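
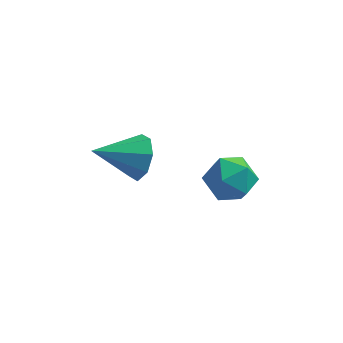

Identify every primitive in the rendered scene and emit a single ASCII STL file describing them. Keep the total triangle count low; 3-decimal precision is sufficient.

solid 
facet normal -0.063 0.994 -0.086
outer loop
vertex 0.817 -0.549 0.389
vertex -0.125 -0.549 1.078
vertex 0.939 -0.441 1.544
endloop
endfacet
facet normal 0.614 0.777 -0.138
outer loop
vertex 0.817 -0.549 0.389
vertex 0.939 -0.441 1.544
vertex 1.669 -1.124 0.942
endloop
endfacet
facet normal 0.658 0.319 -0.682
outer loop
vertex 0.817 -0.549 0.389
vertex 1.669 -1.124 0.942
vertex 1.056 -1.655 0.103
endloop
endfacet
facet normal 0.007 0.252 -0.968
outer loop
vertex 0.817 -0.549 0.389
vertex 1.056 -1.655 0.103
vertex -0.053 -1.3 0.187
endloop
endfacet
facet normal -0.439 0.669 -0.600
outer loop
vertex 0.817 -0.549 0.389
vertex -0.053 -1.3 0.187
vertex -0.125 -0.549 1.078
endloop
endfacet
facet normal 0.779 0.426 0.461
outer loop
vertex 1.669 -1.124 0.942
vertex 0.939 -0.441 1.544
vertex 1.253 -1.48 1.973
endloop
endfacet
facet normal -0.317 0.777 0.544
outer loop
vertex 0.939 -0.441 1.544
vertex -0.125 -0.549 1.078
vertex 0.144 -1.125 2.057
endloop
endfacet
facet normal -0.925 0.251 -0.286
outer loop
vertex -0.125 -0.549 1.078
vertex -0.053 -1.3 0.187
vertex -0.469 -1.656 1.218
endloop
endfacet
facet normal -0.203 -0.425 -0.882
outer loop
vertex -0.053 -1.3 0.187
vertex 1.056 -1.655 0.103
vertex 0.261 -2.339 0.616
endloop
endfacet
facet normal 0.850 -0.317 -0.420
outer loop
vertex 1.056 -1.655 0.103
vertex 1.669 -1.124 0.942
vertex 1.325 -2.231 1.082
endloop
endfacet
facet normal -0.007 -0.252 0.968
outer loop
vertex 0.383 -2.231 1.771
vertex 1.253 -1.48 1.973
vertex 0.144 -1.125 2.057
endloop
endfacet
facet normal -0.658 -0.319 0.682
outer loop
vertex 0.383 -2.231 1.771
vertex 0.144 -1.125 2.057
vertex -0.469 -1.656 1.218
endloop
endfacet
facet normal -0.614 -0.777 0.138
outer loop
vertex 0.383 -2.231 1.771
vertex -0.469 -1.656 1.218
vertex 0.261 -2.339 0.616
endloop
endfacet
facet normal 0.063 -0.994 0.086
outer loop
vertex 0.383 -2.231 1.771
vertex 0.261 -2.339 0.616
vertex 1.325 -2.231 1.082
endloop
endfacet
facet normal 0.439 -0.669 0.600
outer loop
vertex 0.383 -2.231 1.771
vertex 1.325 -2.231 1.082
vertex 1.253 -1.48 1.973
endloop
endfacet
facet normal 0.203 0.425 0.882
outer loop
vertex 0.144 -1.125 2.057
vertex 1.253 -1.48 1.973
vertex 0.939 -0.441 1.544
endloop
endfacet
facet normal -0.850 0.317 0.420
outer loop
vertex -0.469 -1.656 1.218
vertex 0.144 -1.125 2.057
vertex -0.125 -0.549 1.078
endloop
endfacet
facet normal -0.779 -0.426 -0.461
outer loop
vertex 0.261 -2.339 0.616
vertex -0.469 -1.656 1.218
vertex -0.053 -1.3 0.187
endloop
endfacet
facet normal 0.317 -0.777 -0.544
outer loop
vertex 1.325 -2.231 1.082
vertex 0.261 -2.339 0.616
vertex 1.056 -1.655 0.103
endloop
endfacet
facet normal 0.925 -0.251 0.286
outer loop
vertex 1.253 -1.48 1.973
vertex 1.325 -2.231 1.082
vertex 1.669 -1.124 0.942
endloop
endfacet
facet normal 0.830 0.354 -0.432
outer loop
vertex -2.46 -1.085 1.815
vertex -3.065 -0.607 1.044
vertex -2.684 -0.308 2.021
endloop
endfacet
facet normal 0.084 -0.233 0.969
outer loop
vertex -2.46 -1.085 1.815
vertex -2.684 -0.308 2.021
vertex -4.815 -1.353 1.956
endloop
endfacet
facet normal 0.830 0.354 -0.432
outer loop
vertex -2.684 -0.308 2.021
vertex -3.065 -0.607 1.044
vertex -3.131 0.294 1.655
endloop
endfacet
facet normal -0.216 0.385 0.897
outer loop
vertex -2.684 -0.308 2.021
vertex -3.131 0.294 1.655
vertex -4.815 -1.353 1.956
endloop
endfacet
facet normal 0.830 0.353 -0.432
outer loop
vertex -3.131 0.294 1.655
vertex -3.065 -0.607 1.044
vertex -3.539 0.368 0.931
endloop
endfacet
facet normal -0.600 0.688 0.408
outer loop
vertex -3.131 0.294 1.655
vertex -3.539 0.368 0.931
vertex -4.815 -1.353 1.956
endloop
endfacet
facet normal 0.830 0.353 -0.432
outer loop
vertex -3.539 0.368 0.931
vertex -3.065 -0.607 1.044
vertex -3.669 -0.129 0.274
endloop
endfacet
facet normal -0.841 0.498 -0.210
outer loop
vertex -3.539 0.368 0.931
vertex -3.669 -0.129 0.274
vertex -4.815 -1.353 1.956
endloop
endfacet
facet normal 0.830 0.353 -0.432
outer loop
vertex -3.669 -0.129 0.274
vertex -3.065 -0.607 1.044
vertex -3.446 -0.906 0.068
endloop
endfacet
facet normal -0.799 -0.071 -0.597
outer loop
vertex -3.669 -0.129 0.274
vertex -3.446 -0.906 0.068
vertex -4.815 -1.353 1.956
endloop
endfacet
facet normal 0.830 0.354 -0.432
outer loop
vertex -3.446 -0.906 0.068
vertex -3.065 -0.607 1.044
vertex -2.999 -1.507 0.434
endloop
endfacet
facet normal -0.498 -0.690 -0.525
outer loop
vertex -3.446 -0.906 0.068
vertex -2.999 -1.507 0.434
vertex -4.815 -1.353 1.956
endloop
endfacet
facet normal 0.829 0.354 -0.432
outer loop
vertex -2.999 -1.507 0.434
vertex -3.065 -0.607 1.044
vertex -2.59 -1.582 1.157
endloop
endfacet
facet normal -0.116 -0.993 -0.038
outer loop
vertex -2.999 -1.507 0.434
vertex -2.59 -1.582 1.157
vertex -4.815 -1.353 1.956
endloop
endfacet
facet normal 0.830 0.354 -0.431
outer loop
vertex -2.59 -1.582 1.157
vertex -3.065 -0.607 1.044
vertex -2.46 -1.085 1.815
endloop
endfacet
facet normal 0.126 -0.803 0.582
outer loop
vertex -2.59 -1.582 1.157
vertex -2.46 -1.085 1.815
vertex -4.815 -1.353 1.956
endloop
endfacet

endsolid


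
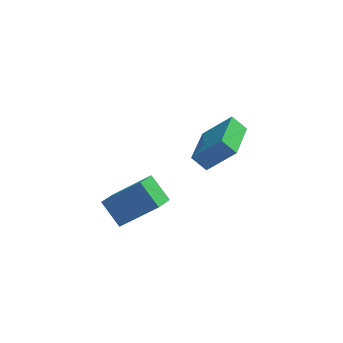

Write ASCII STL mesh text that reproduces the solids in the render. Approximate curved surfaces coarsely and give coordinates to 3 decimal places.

solid 
facet normal -0.705 0.192 0.683
outer loop
vertex 2.21 2.742 -0.275
vertex 2.569 4.84 -0.494
vertex 0.956 2.819 -1.591
endloop
endfacet
facet normal -0.168 -0.980 0.103
outer loop
vertex 1.611 2.64 -2.226
vertex 2.21 2.742 -0.275
vertex 0.956 2.819 -1.591
endloop
endfacet
facet normal -0.705 0.192 0.683
outer loop
vertex 0.956 2.819 -1.591
vertex 2.569 4.84 -0.494
vertex 1.314 4.917 -1.81
endloop
endfacet
facet normal -0.689 0.042 -0.723
outer loop
vertex 1.314 4.917 -1.81
vertex 1.611 2.64 -2.226
vertex 0.956 2.819 -1.591
endloop
endfacet
facet normal 0.689 -0.042 0.723
outer loop
vertex 2.21 2.742 -0.275
vertex 3.224 4.661 -1.129
vertex 2.569 4.84 -0.494
endloop
endfacet
facet normal -0.168 -0.980 0.103
outer loop
vertex 2.866 2.563 -0.91
vertex 2.21 2.742 -0.275
vertex 1.611 2.64 -2.226
endloop
endfacet
facet normal 0.689 -0.042 0.724
outer loop
vertex 2.866 2.563 -0.91
vertex 3.224 4.661 -1.129
vertex 2.21 2.742 -0.275
endloop
endfacet
facet normal 0.168 0.980 -0.103
outer loop
vertex 2.569 4.84 -0.494
vertex 3.224 4.661 -1.129
vertex 1.314 4.917 -1.81
endloop
endfacet
facet normal -0.689 0.042 -0.724
outer loop
vertex 1.97 4.738 -2.445
vertex 1.611 2.64 -2.226
vertex 1.314 4.917 -1.81
endloop
endfacet
facet normal 0.168 0.980 -0.103
outer loop
vertex 1.314 4.917 -1.81
vertex 3.224 4.661 -1.129
vertex 1.97 4.738 -2.445
endloop
endfacet
facet normal 0.705 -0.192 -0.683
outer loop
vertex 1.97 4.738 -2.445
vertex 2.866 2.563 -0.91
vertex 1.611 2.64 -2.226
endloop
endfacet
facet normal 0.705 -0.192 -0.683
outer loop
vertex 3.224 4.661 -1.129
vertex 2.866 2.563 -0.91
vertex 1.97 4.738 -2.445
endloop
endfacet
facet normal -0.570 0.500 0.652
outer loop
vertex -0.826 -1.304 0.499
vertex -0.464 -0.317 0.058
vertex -2.402 -1.333 -0.858
endloop
endfacet
facet normal -0.317 -0.866 0.387
outer loop
vertex -1.616 -2.023 -1.758
vertex -0.826 -1.304 0.499
vertex -2.402 -1.333 -0.858
endloop
endfacet
facet normal -0.570 0.499 0.652
outer loop
vertex -2.402 -1.333 -0.858
vertex -0.464 -0.317 0.058
vertex -2.041 -0.345 -1.299
endloop
endfacet
facet normal -0.758 -0.014 -0.652
outer loop
vertex -2.041 -0.345 -1.299
vertex -1.616 -2.023 -1.758
vertex -2.402 -1.333 -0.858
endloop
endfacet
facet normal 0.758 0.013 0.652
outer loop
vertex -0.826 -1.304 0.499
vertex 0.322 -1.007 -0.842
vertex -0.464 -0.317 0.058
endloop
endfacet
facet normal -0.318 -0.866 0.387
outer loop
vertex -0.039 -1.995 -0.401
vertex -0.826 -1.304 0.499
vertex -1.616 -2.023 -1.758
endloop
endfacet
facet normal 0.758 0.014 0.652
outer loop
vertex -0.039 -1.995 -0.401
vertex 0.322 -1.007 -0.842
vertex -0.826 -1.304 0.499
endloop
endfacet
facet normal 0.317 0.866 -0.387
outer loop
vertex -0.464 -0.317 0.058
vertex 0.322 -1.007 -0.842
vertex -2.041 -0.345 -1.299
endloop
endfacet
facet normal -0.758 -0.014 -0.652
outer loop
vertex -1.254 -1.036 -2.199
vertex -1.616 -2.023 -1.758
vertex -2.041 -0.345 -1.299
endloop
endfacet
facet normal 0.317 0.866 -0.387
outer loop
vertex -2.041 -0.345 -1.299
vertex 0.322 -1.007 -0.842
vertex -1.254 -1.036 -2.199
endloop
endfacet
facet normal 0.570 -0.500 -0.652
outer loop
vertex -1.254 -1.036 -2.199
vertex -0.039 -1.995 -0.401
vertex -1.616 -2.023 -1.758
endloop
endfacet
facet normal 0.571 -0.499 -0.652
outer loop
vertex 0.322 -1.007 -0.842
vertex -0.039 -1.995 -0.401
vertex -1.254 -1.036 -2.199
endloop
endfacet

endsolid


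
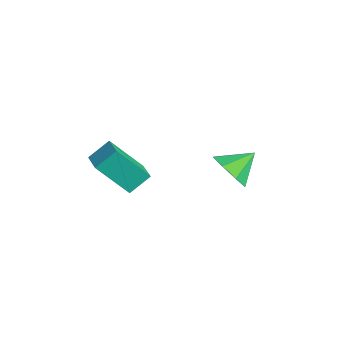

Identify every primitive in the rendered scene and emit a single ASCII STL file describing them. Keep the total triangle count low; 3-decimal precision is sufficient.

solid 
facet normal 0.047 -0.845 -0.533
outer loop
vertex 3.372 -0.438 -3.39
vertex 3.039 0.012 -4.133
vertex 3.888 -0.156 -3.792
endloop
endfacet
facet normal 0.540 0.182 0.821
outer loop
vertex 3.372 -0.438 -3.39
vertex 3.888 -0.156 -3.792
vertex 2.981 1.068 -3.467
endloop
endfacet
facet normal 0.046 -0.846 -0.531
outer loop
vertex 3.888 -0.156 -3.792
vertex 3.039 0.012 -4.133
vertex 3.906 0.223 -4.394
endloop
endfacet
facet normal 0.797 0.500 0.339
outer loop
vertex 3.888 -0.156 -3.792
vertex 3.906 0.223 -4.394
vertex 2.981 1.068 -3.467
endloop
endfacet
facet normal 0.046 -0.846 -0.532
outer loop
vertex 3.906 0.223 -4.394
vertex 3.039 0.012 -4.133
vertex 3.416 0.479 -4.843
endloop
endfacet
facet normal 0.571 0.805 -0.164
outer loop
vertex 3.906 0.223 -4.394
vertex 3.416 0.479 -4.843
vertex 2.981 1.068 -3.467
endloop
endfacet
facet normal 0.045 -0.846 -0.532
outer loop
vertex 3.416 0.479 -4.843
vertex 3.039 0.012 -4.133
vertex 2.705 0.461 -4.875
endloop
endfacet
facet normal -0.005 0.919 -0.395
outer loop
vertex 3.416 0.479 -4.843
vertex 2.705 0.461 -4.875
vertex 2.981 1.068 -3.467
endloop
endfacet
facet normal 0.046 -0.845 -0.532
outer loop
vertex 2.705 0.461 -4.875
vertex 3.039 0.012 -4.133
vertex 2.19 0.18 -4.473
endloop
endfacet
facet normal -0.593 0.775 -0.218
outer loop
vertex 2.705 0.461 -4.875
vertex 2.19 0.18 -4.473
vertex 2.981 1.068 -3.467
endloop
endfacet
facet normal 0.046 -0.845 -0.532
outer loop
vertex 2.19 0.18 -4.473
vertex 3.039 0.012 -4.133
vertex 2.172 -0.2 -3.871
endloop
endfacet
facet normal -0.849 0.458 0.264
outer loop
vertex 2.19 0.18 -4.473
vertex 2.172 -0.2 -3.871
vertex 2.981 1.068 -3.467
endloop
endfacet
facet normal 0.046 -0.845 -0.533
outer loop
vertex 2.172 -0.2 -3.871
vertex 3.039 0.012 -4.133
vertex 2.662 -0.456 -3.423
endloop
endfacet
facet normal -0.622 0.152 0.768
outer loop
vertex 2.172 -0.2 -3.871
vertex 2.662 -0.456 -3.423
vertex 2.981 1.068 -3.467
endloop
endfacet
facet normal 0.046 -0.845 -0.533
outer loop
vertex 2.662 -0.456 -3.423
vertex 3.039 0.012 -4.133
vertex 3.372 -0.438 -3.39
endloop
endfacet
facet normal -0.047 0.039 0.998
outer loop
vertex 2.662 -0.456 -3.423
vertex 3.372 -0.438 -3.39
vertex 2.981 1.068 -3.467
endloop
endfacet
facet normal -0.970 0.133 -0.206
outer loop
vertex 1.421 -3.953 -2.204
vertex 1.88 -2.854 -3.659
vertex 1.439 -4.777 -2.821
endloop
endfacet
facet normal -0.245 -0.585 0.774
outer loop
vertex 2.38 -4.906 -2.621
vertex 1.421 -3.953 -2.204
vertex 1.439 -4.777 -2.821
endloop
endfacet
facet normal -0.970 0.133 -0.206
outer loop
vertex 1.439 -4.777 -2.821
vertex 1.88 -2.854 -3.659
vertex 1.898 -3.678 -4.276
endloop
endfacet
facet normal 0.018 -0.800 -0.599
outer loop
vertex 1.898 -3.678 -4.276
vertex 2.38 -4.906 -2.621
vertex 1.439 -4.777 -2.821
endloop
endfacet
facet normal -0.018 0.800 0.599
outer loop
vertex 1.421 -3.953 -2.204
vertex 2.821 -2.983 -3.459
vertex 1.88 -2.854 -3.659
endloop
endfacet
facet normal -0.245 -0.585 0.774
outer loop
vertex 2.362 -4.082 -2.004
vertex 1.421 -3.953 -2.204
vertex 2.38 -4.906 -2.621
endloop
endfacet
facet normal -0.018 0.800 0.599
outer loop
vertex 2.362 -4.082 -2.004
vertex 2.821 -2.983 -3.459
vertex 1.421 -3.953 -2.204
endloop
endfacet
facet normal 0.245 0.585 -0.774
outer loop
vertex 1.88 -2.854 -3.659
vertex 2.821 -2.983 -3.459
vertex 1.898 -3.678 -4.276
endloop
endfacet
facet normal 0.018 -0.800 -0.599
outer loop
vertex 2.839 -3.807 -4.076
vertex 2.38 -4.906 -2.621
vertex 1.898 -3.678 -4.276
endloop
endfacet
facet normal 0.245 0.585 -0.774
outer loop
vertex 1.898 -3.678 -4.276
vertex 2.821 -2.983 -3.459
vertex 2.839 -3.807 -4.076
endloop
endfacet
facet normal 0.970 -0.133 0.206
outer loop
vertex 2.839 -3.807 -4.076
vertex 2.362 -4.082 -2.004
vertex 2.38 -4.906 -2.621
endloop
endfacet
facet normal 0.970 -0.133 0.206
outer loop
vertex 2.821 -2.983 -3.459
vertex 2.362 -4.082 -2.004
vertex 2.839 -3.807 -4.076
endloop
endfacet

endsolid


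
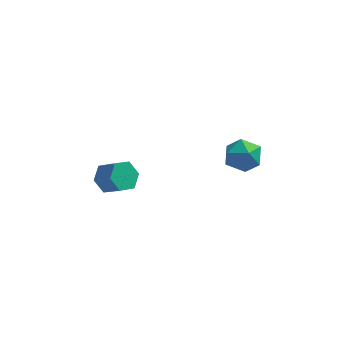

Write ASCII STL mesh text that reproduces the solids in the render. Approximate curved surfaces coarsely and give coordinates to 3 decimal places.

solid 
facet normal -0.654 0.427 -0.624
outer loop
vertex -3.64 -2.869 -1.129
vertex -4.188 -2.592 -0.365
vertex -3.482 -2.001 -0.701
endloop
endfacet
facet normal 0.739 0.185 -0.648
outer loop
vertex -3.64 -2.869 -1.129
vertex -3.482 -2.001 -0.701
vertex -2.665 -3.505 -0.199
endloop
endfacet
facet normal 0.738 0.185 -0.648
outer loop
vertex -2.665 -3.505 -0.199
vertex -3.482 -2.001 -0.701
vertex -2.506 -2.638 0.229
endloop
endfacet
facet normal 0.654 -0.428 0.624
outer loop
vertex -2.665 -3.505 -0.199
vertex -2.506 -2.638 0.229
vertex -3.212 -3.228 0.565
endloop
endfacet
facet normal -0.655 0.427 -0.624
outer loop
vertex -3.482 -2.001 -0.701
vertex -4.188 -2.592 -0.365
vertex -4.029 -1.724 0.063
endloop
endfacet
facet normal 0.510 0.859 0.053
outer loop
vertex -3.482 -2.001 -0.701
vertex -4.029 -1.724 0.063
vertex -2.506 -2.638 0.229
endloop
endfacet
facet normal 0.509 0.859 0.054
outer loop
vertex -2.506 -2.638 0.229
vertex -4.029 -1.724 0.063
vertex -3.054 -2.361 0.993
endloop
endfacet
facet normal 0.654 -0.427 0.624
outer loop
vertex -2.506 -2.638 0.229
vertex -3.054 -2.361 0.993
vertex -3.212 -3.228 0.565
endloop
endfacet
facet normal -0.655 0.427 -0.624
outer loop
vertex -4.029 -1.724 0.063
vertex -4.188 -2.592 -0.365
vertex -4.735 -2.315 0.399
endloop
endfacet
facet normal -0.230 0.674 0.702
outer loop
vertex -4.029 -1.724 0.063
vertex -4.735 -2.315 0.399
vertex -3.054 -2.361 0.993
endloop
endfacet
facet normal -0.230 0.674 0.702
outer loop
vertex -3.054 -2.361 0.993
vertex -4.735 -2.315 0.399
vertex -3.76 -2.951 1.329
endloop
endfacet
facet normal 0.654 -0.427 0.624
outer loop
vertex -3.054 -2.361 0.993
vertex -3.76 -2.951 1.329
vertex -3.212 -3.228 0.565
endloop
endfacet
facet normal -0.654 0.428 -0.624
outer loop
vertex -4.735 -2.315 0.399
vertex -4.188 -2.592 -0.365
vertex -4.894 -3.182 -0.029
endloop
endfacet
facet normal -0.739 -0.185 0.648
outer loop
vertex -4.735 -2.315 0.399
vertex -4.894 -3.182 -0.029
vertex -3.76 -2.951 1.329
endloop
endfacet
facet normal -0.739 -0.185 0.648
outer loop
vertex -3.76 -2.951 1.329
vertex -4.894 -3.182 -0.029
vertex -3.918 -3.819 0.901
endloop
endfacet
facet normal 0.654 -0.427 0.624
outer loop
vertex -3.76 -2.951 1.329
vertex -3.918 -3.819 0.901
vertex -3.212 -3.228 0.565
endloop
endfacet
facet normal -0.654 0.427 -0.624
outer loop
vertex -4.894 -3.182 -0.029
vertex -4.188 -2.592 -0.365
vertex -4.346 -3.459 -0.793
endloop
endfacet
facet normal -0.509 -0.859 -0.054
outer loop
vertex -4.894 -3.182 -0.029
vertex -4.346 -3.459 -0.793
vertex -3.918 -3.819 0.901
endloop
endfacet
facet normal -0.510 -0.859 -0.054
outer loop
vertex -3.918 -3.819 0.901
vertex -4.346 -3.459 -0.793
vertex -3.371 -4.096 0.137
endloop
endfacet
facet normal 0.655 -0.427 0.624
outer loop
vertex -3.918 -3.819 0.901
vertex -3.371 -4.096 0.137
vertex -3.212 -3.228 0.565
endloop
endfacet
facet normal -0.654 0.427 -0.624
outer loop
vertex -4.346 -3.459 -0.793
vertex -4.188 -2.592 -0.365
vertex -3.64 -2.869 -1.129
endloop
endfacet
facet normal 0.229 -0.674 -0.702
outer loop
vertex -4.346 -3.459 -0.793
vertex -3.64 -2.869 -1.129
vertex -3.371 -4.096 0.137
endloop
endfacet
facet normal 0.230 -0.674 -0.702
outer loop
vertex -3.371 -4.096 0.137
vertex -3.64 -2.869 -1.129
vertex -2.665 -3.505 -0.199
endloop
endfacet
facet normal 0.655 -0.427 0.624
outer loop
vertex -3.371 -4.096 0.137
vertex -2.665 -3.505 -0.199
vertex -3.212 -3.228 0.565
endloop
endfacet
facet normal -0.347 0.809 0.475
outer loop
vertex 2.233 -3.247 3.771
vertex 2.978 -3.427 4.623
vertex 3.277 -2.774 3.729
endloop
endfacet
facet normal -0.409 0.882 -0.233
outer loop
vertex 2.233 -3.247 3.771
vertex 3.277 -2.774 3.729
vertex 2.818 -3.236 2.785
endloop
endfacet
facet normal -0.809 0.344 -0.476
outer loop
vertex 2.233 -3.247 3.771
vertex 2.818 -3.236 2.785
vertex 2.236 -4.173 3.096
endloop
endfacet
facet normal -0.995 -0.062 0.080
outer loop
vertex 2.233 -3.247 3.771
vertex 2.236 -4.173 3.096
vertex 2.335 -4.291 4.232
endloop
endfacet
facet normal -0.709 0.226 0.668
outer loop
vertex 2.233 -3.247 3.771
vertex 2.335 -4.291 4.232
vertex 2.978 -3.427 4.623
endloop
endfacet
facet normal 0.242 0.820 -0.519
outer loop
vertex 2.818 -3.236 2.785
vertex 3.277 -2.774 3.729
vertex 3.925 -3.409 3.028
endloop
endfacet
facet normal 0.342 0.701 0.626
outer loop
vertex 3.277 -2.774 3.729
vertex 2.978 -3.427 4.623
vertex 4.024 -3.527 4.164
endloop
endfacet
facet normal -0.244 -0.243 0.939
outer loop
vertex 2.978 -3.427 4.623
vertex 2.335 -4.291 4.232
vertex 3.442 -4.464 4.475
endloop
endfacet
facet normal -0.706 -0.708 -0.012
outer loop
vertex 2.335 -4.291 4.232
vertex 2.236 -4.173 3.096
vertex 2.983 -4.926 3.531
endloop
endfacet
facet normal -0.405 -0.051 -0.913
outer loop
vertex 2.236 -4.173 3.096
vertex 2.818 -3.236 2.785
vertex 3.282 -4.273 2.637
endloop
endfacet
facet normal 0.995 0.062 -0.080
outer loop
vertex 4.027 -4.453 3.489
vertex 3.925 -3.409 3.028
vertex 4.024 -3.527 4.164
endloop
endfacet
facet normal 0.809 -0.344 0.476
outer loop
vertex 4.027 -4.453 3.489
vertex 4.024 -3.527 4.164
vertex 3.442 -4.464 4.475
endloop
endfacet
facet normal 0.409 -0.882 0.233
outer loop
vertex 4.027 -4.453 3.489
vertex 3.442 -4.464 4.475
vertex 2.983 -4.926 3.531
endloop
endfacet
facet normal 0.347 -0.809 -0.475
outer loop
vertex 4.027 -4.453 3.489
vertex 2.983 -4.926 3.531
vertex 3.282 -4.273 2.637
endloop
endfacet
facet normal 0.709 -0.226 -0.668
outer loop
vertex 4.027 -4.453 3.489
vertex 3.282 -4.273 2.637
vertex 3.925 -3.409 3.028
endloop
endfacet
facet normal 0.706 0.708 0.012
outer loop
vertex 4.024 -3.527 4.164
vertex 3.925 -3.409 3.028
vertex 3.277 -2.774 3.729
endloop
endfacet
facet normal 0.405 0.051 0.913
outer loop
vertex 3.442 -4.464 4.475
vertex 4.024 -3.527 4.164
vertex 2.978 -3.427 4.623
endloop
endfacet
facet normal -0.242 -0.820 0.519
outer loop
vertex 2.983 -4.926 3.531
vertex 3.442 -4.464 4.475
vertex 2.335 -4.291 4.232
endloop
endfacet
facet normal -0.342 -0.701 -0.626
outer loop
vertex 3.282 -4.273 2.637
vertex 2.983 -4.926 3.531
vertex 2.236 -4.173 3.096
endloop
endfacet
facet normal 0.244 0.243 -0.939
outer loop
vertex 3.925 -3.409 3.028
vertex 3.282 -4.273 2.637
vertex 2.818 -3.236 2.785
endloop
endfacet

endsolid


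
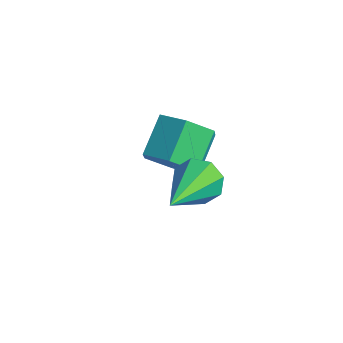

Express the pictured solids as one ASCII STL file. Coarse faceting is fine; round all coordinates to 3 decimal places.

solid 
facet normal 0.328 -0.769 -0.549
outer loop
vertex -2.873 2.874 -0.685
vertex -3.315 2.372 -0.246
vertex -3.625 2.709 -0.903
endloop
endfacet
facet normal 0.097 0.605 -0.791
outer loop
vertex -2.873 2.874 -0.685
vertex -3.625 2.709 -0.903
vertex -3.263 3.789 -0.033
endloop
endfacet
facet normal 0.095 0.605 -0.791
outer loop
vertex -3.263 3.789 -0.033
vertex -3.625 2.709 -0.903
vertex -4.015 3.624 -0.25
endloop
endfacet
facet normal -0.327 0.769 0.549
outer loop
vertex -3.263 3.789 -0.033
vertex -4.015 3.624 -0.25
vertex -3.705 3.288 0.406
endloop
endfacet
facet normal 0.328 -0.769 -0.549
outer loop
vertex -3.625 2.709 -0.903
vertex -3.315 2.372 -0.246
vertex -4.067 2.207 -0.464
endloop
endfacet
facet normal -0.766 0.123 -0.631
outer loop
vertex -3.625 2.709 -0.903
vertex -4.067 2.207 -0.464
vertex -4.015 3.624 -0.25
endloop
endfacet
facet normal -0.766 0.123 -0.631
outer loop
vertex -4.015 3.624 -0.25
vertex -4.067 2.207 -0.464
vertex -4.457 3.122 0.189
endloop
endfacet
facet normal -0.328 0.769 0.549
outer loop
vertex -4.015 3.624 -0.25
vertex -4.457 3.122 0.189
vertex -3.705 3.288 0.406
endloop
endfacet
facet normal 0.328 -0.769 -0.548
outer loop
vertex -4.067 2.207 -0.464
vertex -3.315 2.372 -0.246
vertex -3.757 1.871 0.193
endloop
endfacet
facet normal -0.862 -0.482 0.160
outer loop
vertex -4.067 2.207 -0.464
vertex -3.757 1.871 0.193
vertex -4.457 3.122 0.189
endloop
endfacet
facet normal -0.862 -0.482 0.160
outer loop
vertex -4.457 3.122 0.189
vertex -3.757 1.871 0.193
vertex -4.147 2.786 0.845
endloop
endfacet
facet normal -0.328 0.769 0.549
outer loop
vertex -4.457 3.122 0.189
vertex -4.147 2.786 0.845
vertex -3.705 3.288 0.406
endloop
endfacet
facet normal 0.327 -0.769 -0.549
outer loop
vertex -3.757 1.871 0.193
vertex -3.315 2.372 -0.246
vertex -3.005 2.036 0.41
endloop
endfacet
facet normal -0.096 -0.604 0.791
outer loop
vertex -3.757 1.871 0.193
vertex -3.005 2.036 0.41
vertex -4.147 2.786 0.845
endloop
endfacet
facet normal -0.096 -0.605 0.790
outer loop
vertex -4.147 2.786 0.845
vertex -3.005 2.036 0.41
vertex -3.395 2.951 1.063
endloop
endfacet
facet normal -0.328 0.769 0.549
outer loop
vertex -4.147 2.786 0.845
vertex -3.395 2.951 1.063
vertex -3.705 3.288 0.406
endloop
endfacet
facet normal 0.328 -0.769 -0.549
outer loop
vertex -3.005 2.036 0.41
vertex -3.315 2.372 -0.246
vertex -2.563 2.538 -0.029
endloop
endfacet
facet normal 0.766 -0.123 0.631
outer loop
vertex -3.005 2.036 0.41
vertex -2.563 2.538 -0.029
vertex -3.395 2.951 1.063
endloop
endfacet
facet normal 0.766 -0.123 0.631
outer loop
vertex -3.395 2.951 1.063
vertex -2.563 2.538 -0.029
vertex -2.953 3.453 0.624
endloop
endfacet
facet normal -0.328 0.769 0.549
outer loop
vertex -3.395 2.951 1.063
vertex -2.953 3.453 0.624
vertex -3.705 3.288 0.406
endloop
endfacet
facet normal 0.328 -0.769 -0.549
outer loop
vertex -2.563 2.538 -0.029
vertex -3.315 2.372 -0.246
vertex -2.873 2.874 -0.685
endloop
endfacet
facet normal 0.862 0.482 -0.160
outer loop
vertex -2.563 2.538 -0.029
vertex -2.873 2.874 -0.685
vertex -2.953 3.453 0.624
endloop
endfacet
facet normal 0.862 0.482 -0.160
outer loop
vertex -2.953 3.453 0.624
vertex -2.873 2.874 -0.685
vertex -3.263 3.789 -0.033
endloop
endfacet
facet normal -0.328 0.769 0.548
outer loop
vertex -2.953 3.453 0.624
vertex -3.263 3.789 -0.033
vertex -3.705 3.288 0.406
endloop
endfacet
facet normal -0.400 0.767 -0.502
outer loop
vertex -0.97 1.745 0.978
vertex -1.545 1.566 1.163
vertex -1.102 1.949 1.395
endloop
endfacet
facet normal 0.948 0.268 0.169
outer loop
vertex -0.97 1.745 0.978
vertex -1.102 1.949 1.395
vertex -0.675 -0.106 2.257
endloop
endfacet
facet normal -0.399 0.767 -0.503
outer loop
vertex -1.102 1.949 1.395
vertex -1.545 1.566 1.163
vertex -1.493 1.929 1.675
endloop
endfacet
facet normal 0.514 0.420 0.748
outer loop
vertex -1.102 1.949 1.395
vertex -1.493 1.929 1.675
vertex -0.675 -0.106 2.257
endloop
endfacet
facet normal -0.400 0.766 -0.503
outer loop
vertex -1.493 1.929 1.675
vertex -1.545 1.566 1.163
vertex -1.915 1.696 1.656
endloop
endfacet
facet normal -0.160 0.211 0.964
outer loop
vertex -1.493 1.929 1.675
vertex -1.915 1.696 1.656
vertex -0.675 -0.106 2.257
endloop
endfacet
facet normal -0.398 0.768 -0.501
outer loop
vertex -1.915 1.696 1.656
vertex -1.545 1.566 1.163
vertex -2.12 1.388 1.347
endloop
endfacet
facet normal -0.682 -0.239 0.691
outer loop
vertex -1.915 1.696 1.656
vertex -2.12 1.388 1.347
vertex -0.675 -0.106 2.257
endloop
endfacet
facet normal -0.398 0.767 -0.503
outer loop
vertex -2.12 1.388 1.347
vertex -1.545 1.566 1.163
vertex -1.988 1.184 0.931
endloop
endfacet
facet normal -0.743 -0.664 0.090
outer loop
vertex -2.12 1.388 1.347
vertex -1.988 1.184 0.931
vertex -0.675 -0.106 2.257
endloop
endfacet
facet normal -0.399 0.768 -0.501
outer loop
vertex -1.988 1.184 0.931
vertex -1.545 1.566 1.163
vertex -1.597 1.204 0.65
endloop
endfacet
facet normal -0.309 -0.816 -0.488
outer loop
vertex -1.988 1.184 0.931
vertex -1.597 1.204 0.65
vertex -0.675 -0.106 2.257
endloop
endfacet
facet normal -0.398 0.768 -0.502
outer loop
vertex -1.597 1.204 0.65
vertex -1.545 1.566 1.163
vertex -1.175 1.436 0.67
endloop
endfacet
facet normal 0.367 -0.607 -0.705
outer loop
vertex -1.597 1.204 0.65
vertex -1.175 1.436 0.67
vertex -0.675 -0.106 2.257
endloop
endfacet
facet normal -0.400 0.766 -0.502
outer loop
vertex -1.175 1.436 0.67
vertex -1.545 1.566 1.163
vertex -0.97 1.745 0.978
endloop
endfacet
facet normal 0.888 -0.158 -0.433
outer loop
vertex -1.175 1.436 0.67
vertex -0.97 1.745 0.978
vertex -0.675 -0.106 2.257
endloop
endfacet

endsolid


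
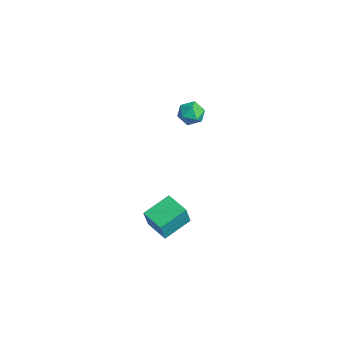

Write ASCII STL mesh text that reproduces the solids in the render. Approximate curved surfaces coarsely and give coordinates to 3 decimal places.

solid 
facet normal -0.807 -0.586 0.073
outer loop
vertex -4.466 3.131 -1.096
vertex -3.982 2.438 -1.315
vertex -4.069 2.662 -0.476
endloop
endfacet
facet normal -0.853 -0.033 0.521
outer loop
vertex -4.466 3.131 -1.096
vertex -4.069 2.662 -0.476
vertex -4.073 3.533 -0.428
endloop
endfacet
facet normal -0.812 0.567 0.136
outer loop
vertex -4.466 3.131 -1.096
vertex -4.073 3.533 -0.428
vertex -3.989 3.848 -1.238
endloop
endfacet
facet normal -0.741 0.384 -0.550
outer loop
vertex -4.466 3.131 -1.096
vertex -3.989 3.848 -1.238
vertex -3.933 3.171 -1.786
endloop
endfacet
facet normal -0.738 -0.329 -0.589
outer loop
vertex -4.466 3.131 -1.096
vertex -3.933 3.171 -1.786
vertex -3.982 2.438 -1.315
endloop
endfacet
facet normal -0.288 -0.054 0.956
outer loop
vertex -4.073 3.533 -0.428
vertex -4.069 2.662 -0.476
vertex -3.347 3.089 -0.234
endloop
endfacet
facet normal -0.214 -0.949 0.231
outer loop
vertex -4.069 2.662 -0.476
vertex -3.982 2.438 -1.315
vertex -3.291 2.412 -0.782
endloop
endfacet
facet normal -0.101 -0.533 -0.840
outer loop
vertex -3.982 2.438 -1.315
vertex -3.933 3.171 -1.786
vertex -3.207 2.727 -1.592
endloop
endfacet
facet normal -0.106 0.620 -0.777
outer loop
vertex -3.933 3.171 -1.786
vertex -3.989 3.848 -1.238
vertex -3.211 3.598 -1.544
endloop
endfacet
facet normal -0.223 0.916 0.333
outer loop
vertex -3.989 3.848 -1.238
vertex -4.073 3.533 -0.428
vertex -3.298 3.822 -0.705
endloop
endfacet
facet normal 0.741 -0.384 0.550
outer loop
vertex -2.814 3.129 -0.924
vertex -3.347 3.089 -0.234
vertex -3.291 2.412 -0.782
endloop
endfacet
facet normal 0.812 -0.567 -0.136
outer loop
vertex -2.814 3.129 -0.924
vertex -3.291 2.412 -0.782
vertex -3.207 2.727 -1.592
endloop
endfacet
facet normal 0.853 0.033 -0.521
outer loop
vertex -2.814 3.129 -0.924
vertex -3.207 2.727 -1.592
vertex -3.211 3.598 -1.544
endloop
endfacet
facet normal 0.807 0.586 -0.073
outer loop
vertex -2.814 3.129 -0.924
vertex -3.211 3.598 -1.544
vertex -3.298 3.822 -0.705
endloop
endfacet
facet normal 0.738 0.329 0.589
outer loop
vertex -2.814 3.129 -0.924
vertex -3.298 3.822 -0.705
vertex -3.347 3.089 -0.234
endloop
endfacet
facet normal 0.106 -0.620 0.777
outer loop
vertex -3.291 2.412 -0.782
vertex -3.347 3.089 -0.234
vertex -4.069 2.662 -0.476
endloop
endfacet
facet normal 0.223 -0.916 -0.333
outer loop
vertex -3.207 2.727 -1.592
vertex -3.291 2.412 -0.782
vertex -3.982 2.438 -1.315
endloop
endfacet
facet normal 0.288 0.054 -0.956
outer loop
vertex -3.211 3.598 -1.544
vertex -3.207 2.727 -1.592
vertex -3.933 3.171 -1.786
endloop
endfacet
facet normal 0.214 0.949 -0.231
outer loop
vertex -3.298 3.822 -0.705
vertex -3.211 3.598 -1.544
vertex -3.989 3.848 -1.238
endloop
endfacet
facet normal 0.101 0.533 0.840
outer loop
vertex -3.347 3.089 -0.234
vertex -3.298 3.822 -0.705
vertex -4.073 3.533 -0.428
endloop
endfacet
facet normal -0.949 -0.287 0.133
outer loop
vertex 3.298 -2.585 -1.809
vertex 2.884 -0.963 -1.266
vertex 2.99 -2.205 -3.184
endloop
endfacet
facet normal 0.236 -0.922 -0.308
outer loop
vertex 4.336 -1.797 -3.374
vertex 3.298 -2.585 -1.809
vertex 2.99 -2.205 -3.184
endloop
endfacet
facet normal -0.948 -0.287 0.134
outer loop
vertex 2.99 -2.205 -3.184
vertex 2.884 -0.963 -1.266
vertex 2.575 -0.583 -2.642
endloop
endfacet
facet normal -0.212 0.261 -0.942
outer loop
vertex 2.575 -0.583 -2.642
vertex 4.336 -1.797 -3.374
vertex 2.99 -2.205 -3.184
endloop
endfacet
facet normal 0.212 -0.261 0.942
outer loop
vertex 3.298 -2.585 -1.809
vertex 4.23 -0.555 -1.456
vertex 2.884 -0.963 -1.266
endloop
endfacet
facet normal 0.236 -0.922 -0.308
outer loop
vertex 4.645 -2.177 -1.998
vertex 3.298 -2.585 -1.809
vertex 4.336 -1.797 -3.374
endloop
endfacet
facet normal 0.211 -0.261 0.942
outer loop
vertex 4.645 -2.177 -1.998
vertex 4.23 -0.555 -1.456
vertex 3.298 -2.585 -1.809
endloop
endfacet
facet normal -0.236 0.922 0.308
outer loop
vertex 2.884 -0.963 -1.266
vertex 4.23 -0.555 -1.456
vertex 2.575 -0.583 -2.642
endloop
endfacet
facet normal -0.211 0.261 -0.942
outer loop
vertex 3.922 -0.175 -2.831
vertex 4.336 -1.797 -3.374
vertex 2.575 -0.583 -2.642
endloop
endfacet
facet normal -0.236 0.922 0.308
outer loop
vertex 2.575 -0.583 -2.642
vertex 4.23 -0.555 -1.456
vertex 3.922 -0.175 -2.831
endloop
endfacet
facet normal 0.949 0.287 -0.134
outer loop
vertex 3.922 -0.175 -2.831
vertex 4.645 -2.177 -1.998
vertex 4.336 -1.797 -3.374
endloop
endfacet
facet normal 0.949 0.287 -0.133
outer loop
vertex 4.23 -0.555 -1.456
vertex 4.645 -2.177 -1.998
vertex 3.922 -0.175 -2.831
endloop
endfacet

endsolid


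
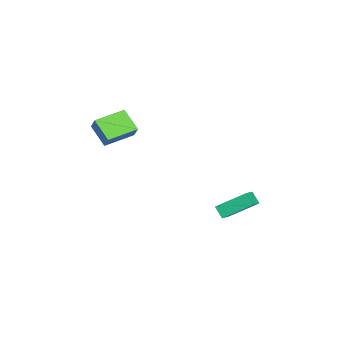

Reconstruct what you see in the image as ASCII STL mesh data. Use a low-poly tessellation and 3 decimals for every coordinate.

solid 
facet normal -0.722 -0.463 0.513
outer loop
vertex -0.386 -4.631 4.289
vertex -1.429 -2.86 4.42
vertex -0.885 -4.858 3.382
endloop
endfacet
facet normal 0.506 -0.860 -0.063
outer loop
vertex 0.329 -4.08 2.52
vertex -0.386 -4.631 4.289
vertex -0.885 -4.858 3.382
endloop
endfacet
facet normal -0.722 -0.463 0.513
outer loop
vertex -0.885 -4.858 3.382
vertex -1.429 -2.86 4.42
vertex -1.928 -3.087 3.513
endloop
endfacet
facet normal -0.471 -0.214 -0.856
outer loop
vertex -1.928 -3.087 3.513
vertex 0.329 -4.08 2.52
vertex -0.885 -4.858 3.382
endloop
endfacet
facet normal 0.471 0.214 0.856
outer loop
vertex -0.386 -4.631 4.289
vertex -0.215 -2.082 3.558
vertex -1.429 -2.86 4.42
endloop
endfacet
facet normal 0.506 -0.860 -0.063
outer loop
vertex 0.828 -3.853 3.427
vertex -0.386 -4.631 4.289
vertex 0.329 -4.08 2.52
endloop
endfacet
facet normal 0.471 0.214 0.856
outer loop
vertex 0.828 -3.853 3.427
vertex -0.215 -2.082 3.558
vertex -0.386 -4.631 4.289
endloop
endfacet
facet normal -0.506 0.860 0.063
outer loop
vertex -1.429 -2.86 4.42
vertex -0.215 -2.082 3.558
vertex -1.928 -3.087 3.513
endloop
endfacet
facet normal -0.471 -0.214 -0.856
outer loop
vertex -0.714 -2.309 2.651
vertex 0.329 -4.08 2.52
vertex -1.928 -3.087 3.513
endloop
endfacet
facet normal -0.506 0.860 0.063
outer loop
vertex -1.928 -3.087 3.513
vertex -0.215 -2.082 3.558
vertex -0.714 -2.309 2.651
endloop
endfacet
facet normal 0.722 0.463 -0.513
outer loop
vertex -0.714 -2.309 2.651
vertex 0.828 -3.853 3.427
vertex 0.329 -4.08 2.52
endloop
endfacet
facet normal 0.722 0.463 -0.513
outer loop
vertex -0.215 -2.082 3.558
vertex 0.828 -3.853 3.427
vertex -0.714 -2.309 2.651
endloop
endfacet
facet normal -0.631 -0.427 0.648
outer loop
vertex 1.036 2.493 -2.771
vertex 0.919 4.361 -1.653
vertex -0.211 2.958 -3.678
endloop
endfacet
facet normal 0.053 -0.857 -0.513
outer loop
vertex 0.381 3.359 -4.287
vertex 1.036 2.493 -2.771
vertex -0.211 2.958 -3.678
endloop
endfacet
facet normal -0.630 -0.428 0.648
outer loop
vertex -0.211 2.958 -3.678
vertex 0.919 4.361 -1.653
vertex -0.328 4.825 -2.559
endloop
endfacet
facet normal -0.775 0.289 -0.563
outer loop
vertex -0.328 4.825 -2.559
vertex 0.381 3.359 -4.287
vertex -0.211 2.958 -3.678
endloop
endfacet
facet normal 0.775 -0.288 0.563
outer loop
vertex 1.036 2.493 -2.771
vertex 1.511 4.762 -2.262
vertex 0.919 4.361 -1.653
endloop
endfacet
facet normal 0.054 -0.857 -0.513
outer loop
vertex 1.628 2.895 -3.381
vertex 1.036 2.493 -2.771
vertex 0.381 3.359 -4.287
endloop
endfacet
facet normal 0.775 -0.288 0.562
outer loop
vertex 1.628 2.895 -3.381
vertex 1.511 4.762 -2.262
vertex 1.036 2.493 -2.771
endloop
endfacet
facet normal -0.053 0.857 0.512
outer loop
vertex 0.919 4.361 -1.653
vertex 1.511 4.762 -2.262
vertex -0.328 4.825 -2.559
endloop
endfacet
facet normal -0.775 0.288 -0.562
outer loop
vertex 0.264 5.227 -3.169
vertex 0.381 3.359 -4.287
vertex -0.328 4.825 -2.559
endloop
endfacet
facet normal -0.053 0.857 0.513
outer loop
vertex -0.328 4.825 -2.559
vertex 1.511 4.762 -2.262
vertex 0.264 5.227 -3.169
endloop
endfacet
facet normal 0.630 0.427 -0.648
outer loop
vertex 0.264 5.227 -3.169
vertex 1.628 2.895 -3.381
vertex 0.381 3.359 -4.287
endloop
endfacet
facet normal 0.631 0.428 -0.648
outer loop
vertex 1.511 4.762 -2.262
vertex 1.628 2.895 -3.381
vertex 0.264 5.227 -3.169
endloop
endfacet

endsolid


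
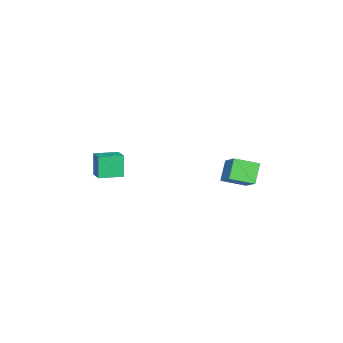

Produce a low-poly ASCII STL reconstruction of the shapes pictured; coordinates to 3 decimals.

solid 
facet normal -0.711 -0.651 -0.266
outer loop
vertex 1.174 -4.813 0.215
vertex 0.286 -3.802 0.111
vertex 1.528 -4.642 -1.15
endloop
endfacet
facet normal 0.658 -0.749 0.077
outer loop
vertex 2.274 -3.958 -0.871
vertex 1.174 -4.813 0.215
vertex 1.528 -4.642 -1.15
endloop
endfacet
facet normal -0.711 -0.651 -0.266
outer loop
vertex 1.528 -4.642 -1.15
vertex 0.286 -3.802 0.111
vertex 0.64 -3.631 -1.254
endloop
endfacet
facet normal 0.249 0.120 -0.961
outer loop
vertex 0.64 -3.631 -1.254
vertex 2.274 -3.958 -0.871
vertex 1.528 -4.642 -1.15
endloop
endfacet
facet normal -0.249 -0.120 0.961
outer loop
vertex 1.174 -4.813 0.215
vertex 1.032 -3.118 0.39
vertex 0.286 -3.802 0.111
endloop
endfacet
facet normal 0.658 -0.749 0.077
outer loop
vertex 1.92 -4.129 0.494
vertex 1.174 -4.813 0.215
vertex 2.274 -3.958 -0.871
endloop
endfacet
facet normal -0.249 -0.120 0.961
outer loop
vertex 1.92 -4.129 0.494
vertex 1.032 -3.118 0.39
vertex 1.174 -4.813 0.215
endloop
endfacet
facet normal -0.658 0.749 -0.077
outer loop
vertex 0.286 -3.802 0.111
vertex 1.032 -3.118 0.39
vertex 0.64 -3.631 -1.254
endloop
endfacet
facet normal 0.249 0.120 -0.961
outer loop
vertex 1.386 -2.947 -0.975
vertex 2.274 -3.958 -0.871
vertex 0.64 -3.631 -1.254
endloop
endfacet
facet normal -0.658 0.749 -0.077
outer loop
vertex 0.64 -3.631 -1.254
vertex 1.032 -3.118 0.39
vertex 1.386 -2.947 -0.975
endloop
endfacet
facet normal 0.711 0.651 0.266
outer loop
vertex 1.386 -2.947 -0.975
vertex 1.92 -4.129 0.494
vertex 2.274 -3.958 -0.871
endloop
endfacet
facet normal 0.711 0.651 0.266
outer loop
vertex 1.032 -3.118 0.39
vertex 1.92 -4.129 0.494
vertex 1.386 -2.947 -0.975
endloop
endfacet
facet normal -0.484 0.816 -0.316
outer loop
vertex -1.734 2.873 -0.358
vertex -0.79 3.761 0.491
vertex -0.892 2.97 -1.396
endloop
endfacet
facet normal -0.609 -0.573 -0.548
outer loop
vertex -0.21 1.819 -0.951
vertex -1.734 2.873 -0.358
vertex -0.892 2.97 -1.396
endloop
endfacet
facet normal -0.483 0.816 -0.316
outer loop
vertex -0.892 2.97 -1.396
vertex -0.79 3.761 0.491
vertex 0.052 3.858 -0.546
endloop
endfacet
facet normal 0.629 0.073 -0.774
outer loop
vertex 0.052 3.858 -0.546
vertex -0.21 1.819 -0.951
vertex -0.892 2.97 -1.396
endloop
endfacet
facet normal -0.628 -0.073 0.775
outer loop
vertex -1.734 2.873 -0.358
vertex -0.108 2.61 0.936
vertex -0.79 3.761 0.491
endloop
endfacet
facet normal -0.609 -0.573 -0.548
outer loop
vertex -1.052 1.722 0.086
vertex -1.734 2.873 -0.358
vertex -0.21 1.819 -0.951
endloop
endfacet
facet normal -0.628 -0.073 0.775
outer loop
vertex -1.052 1.722 0.086
vertex -0.108 2.61 0.936
vertex -1.734 2.873 -0.358
endloop
endfacet
facet normal 0.609 0.573 0.548
outer loop
vertex -0.79 3.761 0.491
vertex -0.108 2.61 0.936
vertex 0.052 3.858 -0.546
endloop
endfacet
facet normal 0.628 0.073 -0.775
outer loop
vertex 0.734 2.707 -0.102
vertex -0.21 1.819 -0.951
vertex 0.052 3.858 -0.546
endloop
endfacet
facet normal 0.610 0.573 0.548
outer loop
vertex 0.052 3.858 -0.546
vertex -0.108 2.61 0.936
vertex 0.734 2.707 -0.102
endloop
endfacet
facet normal 0.483 -0.816 0.316
outer loop
vertex 0.734 2.707 -0.102
vertex -1.052 1.722 0.086
vertex -0.21 1.819 -0.951
endloop
endfacet
facet normal 0.483 -0.816 0.316
outer loop
vertex -0.108 2.61 0.936
vertex -1.052 1.722 0.086
vertex 0.734 2.707 -0.102
endloop
endfacet

endsolid


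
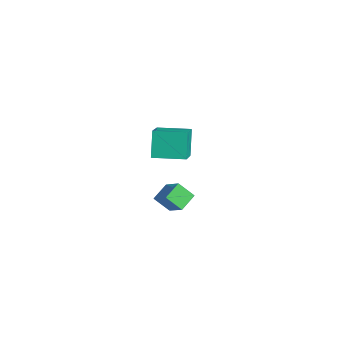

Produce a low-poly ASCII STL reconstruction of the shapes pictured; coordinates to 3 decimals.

solid 
facet normal -0.504 -0.863 -0.018
outer loop
vertex -4.043 2.903 3.453
vertex -5.606 3.839 2.331
vertex -3.232 2.46 1.955
endloop
endfacet
facet normal 0.730 -0.437 0.525
outer loop
vertex -2.274 4.101 1.989
vertex -4.043 2.903 3.453
vertex -3.232 2.46 1.955
endloop
endfacet
facet normal -0.504 -0.863 -0.018
outer loop
vertex -3.232 2.46 1.955
vertex -5.606 3.839 2.331
vertex -4.795 3.397 0.833
endloop
endfacet
facet normal 0.461 -0.251 -0.851
outer loop
vertex -4.795 3.397 0.833
vertex -2.274 4.101 1.989
vertex -3.232 2.46 1.955
endloop
endfacet
facet normal -0.461 0.251 0.851
outer loop
vertex -4.043 2.903 3.453
vertex -4.648 5.48 2.365
vertex -5.606 3.839 2.331
endloop
endfacet
facet normal 0.730 -0.438 0.525
outer loop
vertex -3.085 4.543 3.487
vertex -4.043 2.903 3.453
vertex -2.274 4.101 1.989
endloop
endfacet
facet normal -0.460 0.251 0.851
outer loop
vertex -3.085 4.543 3.487
vertex -4.648 5.48 2.365
vertex -4.043 2.903 3.453
endloop
endfacet
facet normal -0.730 0.437 -0.525
outer loop
vertex -5.606 3.839 2.331
vertex -4.648 5.48 2.365
vertex -4.795 3.397 0.833
endloop
endfacet
facet normal 0.461 -0.251 -0.851
outer loop
vertex -3.837 5.037 0.867
vertex -2.274 4.101 1.989
vertex -4.795 3.397 0.833
endloop
endfacet
facet normal -0.730 0.437 -0.525
outer loop
vertex -4.795 3.397 0.833
vertex -4.648 5.48 2.365
vertex -3.837 5.037 0.867
endloop
endfacet
facet normal 0.504 0.863 0.018
outer loop
vertex -3.837 5.037 0.867
vertex -3.085 4.543 3.487
vertex -2.274 4.101 1.989
endloop
endfacet
facet normal 0.505 0.863 0.018
outer loop
vertex -4.648 5.48 2.365
vertex -3.085 4.543 3.487
vertex -3.837 5.037 0.867
endloop
endfacet
facet normal -0.447 -0.574 0.686
outer loop
vertex 2.637 0.75 3.676
vertex 2.158 1.649 4.116
vertex 1.493 0.576 2.786
endloop
endfacet
facet normal 0.432 -0.810 -0.397
outer loop
vertex 2.002 1.231 2.004
vertex 2.637 0.75 3.676
vertex 1.493 0.576 2.786
endloop
endfacet
facet normal -0.447 -0.574 0.686
outer loop
vertex 1.493 0.576 2.786
vertex 2.158 1.649 4.116
vertex 1.014 1.475 3.226
endloop
endfacet
facet normal -0.784 -0.119 -0.610
outer loop
vertex 1.014 1.475 3.226
vertex 2.002 1.231 2.004
vertex 1.493 0.576 2.786
endloop
endfacet
facet normal 0.784 0.119 0.610
outer loop
vertex 2.637 0.75 3.676
vertex 2.667 2.304 3.334
vertex 2.158 1.649 4.116
endloop
endfacet
facet normal 0.432 -0.810 -0.397
outer loop
vertex 3.146 1.405 2.894
vertex 2.637 0.75 3.676
vertex 2.002 1.231 2.004
endloop
endfacet
facet normal 0.784 0.119 0.610
outer loop
vertex 3.146 1.405 2.894
vertex 2.667 2.304 3.334
vertex 2.637 0.75 3.676
endloop
endfacet
facet normal -0.432 0.810 0.397
outer loop
vertex 2.158 1.649 4.116
vertex 2.667 2.304 3.334
vertex 1.014 1.475 3.226
endloop
endfacet
facet normal -0.784 -0.119 -0.610
outer loop
vertex 1.523 2.13 2.444
vertex 2.002 1.231 2.004
vertex 1.014 1.475 3.226
endloop
endfacet
facet normal -0.432 0.810 0.397
outer loop
vertex 1.014 1.475 3.226
vertex 2.667 2.304 3.334
vertex 1.523 2.13 2.444
endloop
endfacet
facet normal 0.447 0.574 -0.686
outer loop
vertex 1.523 2.13 2.444
vertex 3.146 1.405 2.894
vertex 2.002 1.231 2.004
endloop
endfacet
facet normal 0.447 0.574 -0.686
outer loop
vertex 2.667 2.304 3.334
vertex 3.146 1.405 2.894
vertex 1.523 2.13 2.444
endloop
endfacet

endsolid


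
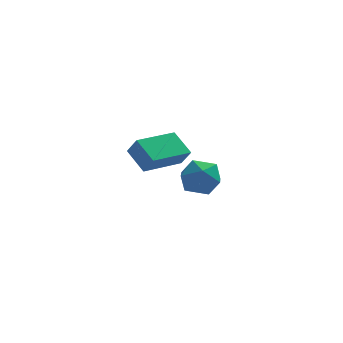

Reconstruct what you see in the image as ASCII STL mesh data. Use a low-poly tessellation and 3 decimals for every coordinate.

solid 
facet normal -0.986 0.036 -0.164
outer loop
vertex 1.848 3.324 -0.601
vertex 1.687 3.109 0.318
vertex 1.766 4.024 0.047
endloop
endfacet
facet normal -0.639 0.481 -0.601
outer loop
vertex 1.848 3.324 -0.601
vertex 1.766 4.024 0.047
vertex 2.441 4.075 -0.63
endloop
endfacet
facet normal -0.170 0.097 -0.981
outer loop
vertex 1.848 3.324 -0.601
vertex 2.441 4.075 -0.63
vertex 2.78 3.192 -0.776
endloop
endfacet
facet normal -0.229 -0.585 -0.778
outer loop
vertex 1.848 3.324 -0.601
vertex 2.78 3.192 -0.776
vertex 2.314 2.596 -0.191
endloop
endfacet
facet normal -0.732 -0.623 -0.274
outer loop
vertex 1.848 3.324 -0.601
vertex 2.314 2.596 -0.191
vertex 1.687 3.109 0.318
endloop
endfacet
facet normal -0.271 0.942 -0.199
outer loop
vertex 2.441 4.075 -0.63
vertex 1.766 4.024 0.047
vertex 2.646 4.324 0.271
endloop
endfacet
facet normal -0.833 0.222 0.507
outer loop
vertex 1.766 4.024 0.047
vertex 1.687 3.109 0.318
vertex 2.18 3.728 0.856
endloop
endfacet
facet normal -0.423 -0.844 0.330
outer loop
vertex 1.687 3.109 0.318
vertex 2.314 2.596 -0.191
vertex 2.519 2.845 0.71
endloop
endfacet
facet normal 0.390 -0.782 -0.486
outer loop
vertex 2.314 2.596 -0.191
vertex 2.78 3.192 -0.776
vertex 3.194 2.896 0.033
endloop
endfacet
facet normal 0.485 0.321 -0.814
outer loop
vertex 2.78 3.192 -0.776
vertex 2.441 4.075 -0.63
vertex 3.273 3.811 -0.238
endloop
endfacet
facet normal 0.229 0.585 0.778
outer loop
vertex 3.112 3.596 0.681
vertex 2.646 4.324 0.271
vertex 2.18 3.728 0.856
endloop
endfacet
facet normal 0.170 -0.097 0.981
outer loop
vertex 3.112 3.596 0.681
vertex 2.18 3.728 0.856
vertex 2.519 2.845 0.71
endloop
endfacet
facet normal 0.639 -0.481 0.601
outer loop
vertex 3.112 3.596 0.681
vertex 2.519 2.845 0.71
vertex 3.194 2.896 0.033
endloop
endfacet
facet normal 0.986 -0.036 0.164
outer loop
vertex 3.112 3.596 0.681
vertex 3.194 2.896 0.033
vertex 3.273 3.811 -0.238
endloop
endfacet
facet normal 0.732 0.623 0.274
outer loop
vertex 3.112 3.596 0.681
vertex 3.273 3.811 -0.238
vertex 2.646 4.324 0.271
endloop
endfacet
facet normal -0.390 0.782 0.486
outer loop
vertex 2.18 3.728 0.856
vertex 2.646 4.324 0.271
vertex 1.766 4.024 0.047
endloop
endfacet
facet normal -0.485 -0.321 0.814
outer loop
vertex 2.519 2.845 0.71
vertex 2.18 3.728 0.856
vertex 1.687 3.109 0.318
endloop
endfacet
facet normal 0.271 -0.942 0.199
outer loop
vertex 3.194 2.896 0.033
vertex 2.519 2.845 0.71
vertex 2.314 2.596 -0.191
endloop
endfacet
facet normal 0.833 -0.222 -0.507
outer loop
vertex 3.273 3.811 -0.238
vertex 3.194 2.896 0.033
vertex 2.78 3.192 -0.776
endloop
endfacet
facet normal 0.423 0.844 -0.330
outer loop
vertex 2.646 4.324 0.271
vertex 3.273 3.811 -0.238
vertex 2.441 4.075 -0.63
endloop
endfacet
facet normal -0.782 -0.615 0.095
outer loop
vertex 0.434 -1.94 3.735
vertex -0.126 -1.128 4.384
vertex 0.099 -1.62 3.047
endloop
endfacet
facet normal 0.474 -0.687 -0.550
outer loop
vertex 1.506 -0.512 2.876
vertex 0.434 -1.94 3.735
vertex 0.099 -1.62 3.047
endloop
endfacet
facet normal -0.782 -0.616 0.095
outer loop
vertex 0.099 -1.62 3.047
vertex -0.126 -1.128 4.384
vertex -0.461 -0.809 3.695
endloop
endfacet
facet normal -0.404 0.385 -0.830
outer loop
vertex -0.461 -0.809 3.695
vertex 1.506 -0.512 2.876
vertex 0.099 -1.62 3.047
endloop
endfacet
facet normal 0.404 -0.385 0.830
outer loop
vertex 0.434 -1.94 3.735
vertex 1.281 -0.02 4.213
vertex -0.126 -1.128 4.384
endloop
endfacet
facet normal 0.475 -0.687 -0.549
outer loop
vertex 1.841 -0.831 3.565
vertex 0.434 -1.94 3.735
vertex 1.506 -0.512 2.876
endloop
endfacet
facet normal 0.404 -0.385 0.830
outer loop
vertex 1.841 -0.831 3.565
vertex 1.281 -0.02 4.213
vertex 0.434 -1.94 3.735
endloop
endfacet
facet normal -0.475 0.688 0.549
outer loop
vertex -0.126 -1.128 4.384
vertex 1.281 -0.02 4.213
vertex -0.461 -0.809 3.695
endloop
endfacet
facet normal -0.404 0.385 -0.830
outer loop
vertex 0.946 0.3 3.525
vertex 1.506 -0.512 2.876
vertex -0.461 -0.809 3.695
endloop
endfacet
facet normal -0.475 0.687 0.551
outer loop
vertex -0.461 -0.809 3.695
vertex 1.281 -0.02 4.213
vertex 0.946 0.3 3.525
endloop
endfacet
facet normal 0.782 0.616 -0.095
outer loop
vertex 0.946 0.3 3.525
vertex 1.841 -0.831 3.565
vertex 1.506 -0.512 2.876
endloop
endfacet
facet normal 0.782 0.616 -0.095
outer loop
vertex 1.281 -0.02 4.213
vertex 1.841 -0.831 3.565
vertex 0.946 0.3 3.525
endloop
endfacet

endsolid


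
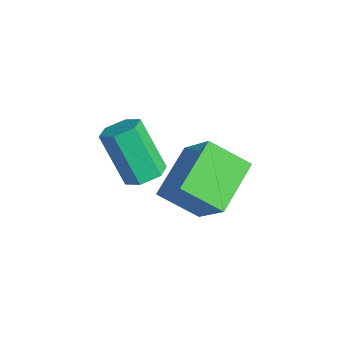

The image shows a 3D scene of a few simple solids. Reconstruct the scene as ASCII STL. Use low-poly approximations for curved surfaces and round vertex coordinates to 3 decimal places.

solid 
facet normal 0.460 0.219 -0.861
outer loop
vertex 2.013 -2.138 -0.719
vertex 1.53 -1.749 -0.878
vertex 2.031 -1.52 -0.552
endloop
endfacet
facet normal 0.888 -0.144 0.437
outer loop
vertex 2.013 -2.138 -0.719
vertex 2.031 -1.52 -0.552
vertex 1.173 -2.54 0.856
endloop
endfacet
facet normal 0.888 -0.144 0.437
outer loop
vertex 1.173 -2.54 0.856
vertex 2.031 -1.52 -0.552
vertex 1.191 -1.923 1.023
endloop
endfacet
facet normal -0.459 -0.220 0.861
outer loop
vertex 1.173 -2.54 0.856
vertex 1.191 -1.923 1.023
vertex 0.69 -2.151 0.698
endloop
endfacet
facet normal 0.459 0.221 -0.861
outer loop
vertex 2.031 -1.52 -0.552
vertex 1.53 -1.749 -0.878
vertex 1.548 -1.132 -0.71
endloop
endfacet
facet normal 0.468 0.764 0.445
outer loop
vertex 2.031 -1.52 -0.552
vertex 1.548 -1.132 -0.71
vertex 1.191 -1.923 1.023
endloop
endfacet
facet normal 0.469 0.763 0.445
outer loop
vertex 1.191 -1.923 1.023
vertex 1.548 -1.132 -0.71
vertex 0.708 -1.534 0.865
endloop
endfacet
facet normal -0.459 -0.220 0.861
outer loop
vertex 1.191 -1.923 1.023
vertex 0.708 -1.534 0.865
vertex 0.69 -2.151 0.698
endloop
endfacet
facet normal 0.459 0.221 -0.860
outer loop
vertex 1.548 -1.132 -0.71
vertex 1.53 -1.749 -0.878
vertex 1.047 -1.36 -1.036
endloop
endfacet
facet normal -0.419 0.908 0.008
outer loop
vertex 1.548 -1.132 -0.71
vertex 1.047 -1.36 -1.036
vertex 0.708 -1.534 0.865
endloop
endfacet
facet normal -0.419 0.908 0.008
outer loop
vertex 0.708 -1.534 0.865
vertex 1.047 -1.36 -1.036
vertex 0.207 -1.762 0.539
endloop
endfacet
facet normal -0.460 -0.219 0.860
outer loop
vertex 0.708 -1.534 0.865
vertex 0.207 -1.762 0.539
vertex 0.69 -2.151 0.698
endloop
endfacet
facet normal 0.459 0.220 -0.861
outer loop
vertex 1.047 -1.36 -1.036
vertex 1.53 -1.749 -0.878
vertex 1.029 -1.977 -1.203
endloop
endfacet
facet normal -0.888 0.144 -0.437
outer loop
vertex 1.047 -1.36 -1.036
vertex 1.029 -1.977 -1.203
vertex 0.207 -1.762 0.539
endloop
endfacet
facet normal -0.888 0.144 -0.437
outer loop
vertex 0.207 -1.762 0.539
vertex 1.029 -1.977 -1.203
vertex 0.189 -2.38 0.372
endloop
endfacet
facet normal -0.460 -0.219 0.861
outer loop
vertex 0.207 -1.762 0.539
vertex 0.189 -2.38 0.372
vertex 0.69 -2.151 0.698
endloop
endfacet
facet normal 0.459 0.220 -0.861
outer loop
vertex 1.029 -1.977 -1.203
vertex 1.53 -1.749 -0.878
vertex 1.512 -2.366 -1.045
endloop
endfacet
facet normal -0.469 -0.763 -0.445
outer loop
vertex 1.029 -1.977 -1.203
vertex 1.512 -2.366 -1.045
vertex 0.189 -2.38 0.372
endloop
endfacet
facet normal -0.468 -0.764 -0.445
outer loop
vertex 0.189 -2.38 0.372
vertex 1.512 -2.366 -1.045
vertex 0.672 -2.768 0.53
endloop
endfacet
facet normal -0.459 -0.221 0.861
outer loop
vertex 0.189 -2.38 0.372
vertex 0.672 -2.768 0.53
vertex 0.69 -2.151 0.698
endloop
endfacet
facet normal 0.460 0.219 -0.860
outer loop
vertex 1.512 -2.366 -1.045
vertex 1.53 -1.749 -0.878
vertex 2.013 -2.138 -0.719
endloop
endfacet
facet normal 0.419 -0.908 -0.008
outer loop
vertex 1.512 -2.366 -1.045
vertex 2.013 -2.138 -0.719
vertex 0.672 -2.768 0.53
endloop
endfacet
facet normal 0.419 -0.908 -0.008
outer loop
vertex 0.672 -2.768 0.53
vertex 2.013 -2.138 -0.719
vertex 1.173 -2.54 0.856
endloop
endfacet
facet normal -0.459 -0.221 0.860
outer loop
vertex 0.672 -2.768 0.53
vertex 1.173 -2.54 0.856
vertex 0.69 -2.151 0.698
endloop
endfacet
facet normal -0.536 0.732 0.420
outer loop
vertex 0.811 0.523 -0.802
vertex 1.535 1.541 -1.65
vertex -0.418 0.347 -2.064
endloop
endfacet
facet normal -0.480 -0.674 0.561
outer loop
vertex 0.585 -1.021 -2.85
vertex 0.811 0.523 -0.802
vertex -0.418 0.347 -2.064
endloop
endfacet
facet normal -0.536 0.732 0.421
outer loop
vertex -0.418 0.347 -2.064
vertex 1.535 1.541 -1.65
vertex 0.306 1.365 -2.911
endloop
endfacet
facet normal -0.694 -0.099 -0.713
outer loop
vertex 0.306 1.365 -2.911
vertex 0.585 -1.021 -2.85
vertex -0.418 0.347 -2.064
endloop
endfacet
facet normal 0.694 0.100 0.713
outer loop
vertex 0.811 0.523 -0.802
vertex 2.538 0.173 -2.436
vertex 1.535 1.541 -1.65
endloop
endfacet
facet normal -0.479 -0.674 0.561
outer loop
vertex 1.814 -0.845 -1.589
vertex 0.811 0.523 -0.802
vertex 0.585 -1.021 -2.85
endloop
endfacet
facet normal 0.694 0.099 0.713
outer loop
vertex 1.814 -0.845 -1.589
vertex 2.538 0.173 -2.436
vertex 0.811 0.523 -0.802
endloop
endfacet
facet normal 0.480 0.674 -0.562
outer loop
vertex 1.535 1.541 -1.65
vertex 2.538 0.173 -2.436
vertex 0.306 1.365 -2.911
endloop
endfacet
facet normal -0.695 -0.099 -0.712
outer loop
vertex 1.309 -0.003 -3.698
vertex 0.585 -1.021 -2.85
vertex 0.306 1.365 -2.911
endloop
endfacet
facet normal 0.480 0.675 -0.561
outer loop
vertex 0.306 1.365 -2.911
vertex 2.538 0.173 -2.436
vertex 1.309 -0.003 -3.698
endloop
endfacet
facet normal 0.536 -0.732 -0.421
outer loop
vertex 1.309 -0.003 -3.698
vertex 1.814 -0.845 -1.589
vertex 0.585 -1.021 -2.85
endloop
endfacet
facet normal 0.537 -0.732 -0.421
outer loop
vertex 2.538 0.173 -2.436
vertex 1.814 -0.845 -1.589
vertex 1.309 -0.003 -3.698
endloop
endfacet

endsolid


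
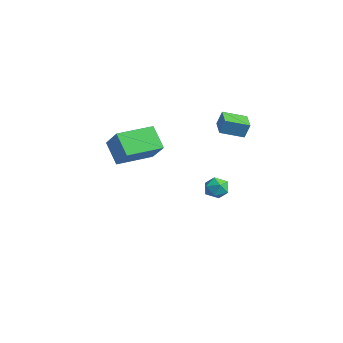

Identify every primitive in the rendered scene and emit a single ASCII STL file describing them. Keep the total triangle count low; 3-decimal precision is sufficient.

solid 
facet normal -0.657 -0.100 0.747
outer loop
vertex 2.446 -4.93 4.442
vertex 2.243 -2.852 4.542
vertex 1.145 -5.002 3.289
endloop
endfacet
facet normal 0.097 -0.994 -0.048
outer loop
vertex 2.157 -4.848 2.138
vertex 2.446 -4.93 4.442
vertex 1.145 -5.002 3.289
endloop
endfacet
facet normal -0.657 -0.100 0.747
outer loop
vertex 1.145 -5.002 3.289
vertex 2.243 -2.852 4.542
vertex 0.942 -2.924 3.389
endloop
endfacet
facet normal -0.748 -0.041 -0.663
outer loop
vertex 0.942 -2.924 3.389
vertex 2.157 -4.848 2.138
vertex 1.145 -5.002 3.289
endloop
endfacet
facet normal 0.748 0.041 0.663
outer loop
vertex 2.446 -4.93 4.442
vertex 3.255 -2.698 3.391
vertex 2.243 -2.852 4.542
endloop
endfacet
facet normal 0.097 -0.994 -0.048
outer loop
vertex 3.458 -4.776 3.291
vertex 2.446 -4.93 4.442
vertex 2.157 -4.848 2.138
endloop
endfacet
facet normal 0.748 0.041 0.663
outer loop
vertex 3.458 -4.776 3.291
vertex 3.255 -2.698 3.391
vertex 2.446 -4.93 4.442
endloop
endfacet
facet normal -0.097 0.994 0.048
outer loop
vertex 2.243 -2.852 4.542
vertex 3.255 -2.698 3.391
vertex 0.942 -2.924 3.389
endloop
endfacet
facet normal -0.748 -0.041 -0.663
outer loop
vertex 1.954 -2.77 2.238
vertex 2.157 -4.848 2.138
vertex 0.942 -2.924 3.389
endloop
endfacet
facet normal -0.097 0.994 0.048
outer loop
vertex 0.942 -2.924 3.389
vertex 3.255 -2.698 3.391
vertex 1.954 -2.77 2.238
endloop
endfacet
facet normal 0.657 0.100 -0.747
outer loop
vertex 1.954 -2.77 2.238
vertex 3.458 -4.776 3.291
vertex 2.157 -4.848 2.138
endloop
endfacet
facet normal 0.657 0.100 -0.747
outer loop
vertex 3.255 -2.698 3.391
vertex 3.458 -4.776 3.291
vertex 1.954 -2.77 2.238
endloop
endfacet
facet normal 0.322 0.265 0.909
outer loop
vertex -3.123 3.82 -2.981
vertex -3.431 3.127 -2.67
vertex -2.66 3.144 -2.948
endloop
endfacet
facet normal 0.746 0.530 0.403
outer loop
vertex -3.123 3.82 -2.981
vertex -2.66 3.144 -2.948
vertex -2.64 3.622 -3.614
endloop
endfacet
facet normal 0.348 0.937 -0.028
outer loop
vertex -3.123 3.82 -2.981
vertex -2.64 3.622 -3.614
vertex -3.4 3.9 -3.748
endloop
endfacet
facet normal -0.323 0.922 0.213
outer loop
vertex -3.123 3.82 -2.981
vertex -3.4 3.9 -3.748
vertex -3.889 3.594 -3.165
endloop
endfacet
facet normal -0.340 0.507 0.792
outer loop
vertex -3.123 3.82 -2.981
vertex -3.889 3.594 -3.165
vertex -3.431 3.127 -2.67
endloop
endfacet
facet normal 1.000 -0.015 0.019
outer loop
vertex -2.64 3.622 -3.614
vertex -2.66 3.144 -2.948
vertex -2.651 2.806 -3.695
endloop
endfacet
facet normal 0.312 -0.446 0.839
outer loop
vertex -2.66 3.144 -2.948
vertex -3.431 3.127 -2.67
vertex -3.14 2.5 -3.112
endloop
endfacet
facet normal -0.758 -0.054 0.650
outer loop
vertex -3.431 3.127 -2.67
vertex -3.889 3.594 -3.165
vertex -3.9 2.778 -3.246
endloop
endfacet
facet normal -0.731 0.618 -0.289
outer loop
vertex -3.889 3.594 -3.165
vertex -3.4 3.9 -3.748
vertex -3.88 3.256 -3.912
endloop
endfacet
facet normal 0.355 0.643 -0.679
outer loop
vertex -3.4 3.9 -3.748
vertex -2.64 3.622 -3.614
vertex -3.109 3.273 -4.19
endloop
endfacet
facet normal 0.323 -0.922 -0.213
outer loop
vertex -3.417 2.58 -3.879
vertex -2.651 2.806 -3.695
vertex -3.14 2.5 -3.112
endloop
endfacet
facet normal -0.348 -0.937 0.028
outer loop
vertex -3.417 2.58 -3.879
vertex -3.14 2.5 -3.112
vertex -3.9 2.778 -3.246
endloop
endfacet
facet normal -0.746 -0.530 -0.403
outer loop
vertex -3.417 2.58 -3.879
vertex -3.9 2.778 -3.246
vertex -3.88 3.256 -3.912
endloop
endfacet
facet normal -0.322 -0.265 -0.909
outer loop
vertex -3.417 2.58 -3.879
vertex -3.88 3.256 -3.912
vertex -3.109 3.273 -4.19
endloop
endfacet
facet normal 0.340 -0.507 -0.792
outer loop
vertex -3.417 2.58 -3.879
vertex -3.109 3.273 -4.19
vertex -2.651 2.806 -3.695
endloop
endfacet
facet normal 0.731 -0.618 0.289
outer loop
vertex -3.14 2.5 -3.112
vertex -2.651 2.806 -3.695
vertex -2.66 3.144 -2.948
endloop
endfacet
facet normal -0.355 -0.643 0.679
outer loop
vertex -3.9 2.778 -3.246
vertex -3.14 2.5 -3.112
vertex -3.431 3.127 -2.67
endloop
endfacet
facet normal -1.000 0.015 -0.019
outer loop
vertex -3.88 3.256 -3.912
vertex -3.9 2.778 -3.246
vertex -3.889 3.594 -3.165
endloop
endfacet
facet normal -0.312 0.446 -0.839
outer loop
vertex -3.109 3.273 -4.19
vertex -3.88 3.256 -3.912
vertex -3.4 3.9 -3.748
endloop
endfacet
facet normal 0.758 0.054 -0.650
outer loop
vertex -2.651 2.806 -3.695
vertex -3.109 3.273 -4.19
vertex -2.64 3.622 -3.614
endloop
endfacet
facet normal -0.947 0.294 0.127
outer loop
vertex -0.813 2.381 3.556
vertex -0.463 3.69 3.133
vertex -1.01 2.14 2.648
endloop
endfacet
facet normal -0.246 -0.922 0.298
outer loop
vertex 0.183 1.77 2.487
vertex -0.813 2.381 3.556
vertex -1.01 2.14 2.648
endloop
endfacet
facet normal -0.947 0.294 0.129
outer loop
vertex -1.01 2.14 2.648
vertex -0.463 3.69 3.133
vertex -0.661 3.45 2.225
endloop
endfacet
facet normal -0.205 -0.251 -0.946
outer loop
vertex -0.661 3.45 2.225
vertex 0.183 1.77 2.487
vertex -1.01 2.14 2.648
endloop
endfacet
facet normal 0.205 0.251 0.946
outer loop
vertex -0.813 2.381 3.556
vertex 0.73 3.32 2.972
vertex -0.463 3.69 3.133
endloop
endfacet
facet normal -0.246 -0.922 0.298
outer loop
vertex 0.381 2.01 3.395
vertex -0.813 2.381 3.556
vertex 0.183 1.77 2.487
endloop
endfacet
facet normal 0.205 0.251 0.946
outer loop
vertex 0.381 2.01 3.395
vertex 0.73 3.32 2.972
vertex -0.813 2.381 3.556
endloop
endfacet
facet normal 0.246 0.923 -0.297
outer loop
vertex -0.463 3.69 3.133
vertex 0.73 3.32 2.972
vertex -0.661 3.45 2.225
endloop
endfacet
facet normal -0.205 -0.251 -0.946
outer loop
vertex 0.533 3.079 2.064
vertex 0.183 1.77 2.487
vertex -0.661 3.45 2.225
endloop
endfacet
facet normal 0.246 0.922 -0.298
outer loop
vertex -0.661 3.45 2.225
vertex 0.73 3.32 2.972
vertex 0.533 3.079 2.064
endloop
endfacet
facet normal 0.947 -0.295 -0.129
outer loop
vertex 0.533 3.079 2.064
vertex 0.381 2.01 3.395
vertex 0.183 1.77 2.487
endloop
endfacet
facet normal 0.947 -0.294 -0.128
outer loop
vertex 0.73 3.32 2.972
vertex 0.381 2.01 3.395
vertex 0.533 3.079 2.064
endloop
endfacet

endsolid


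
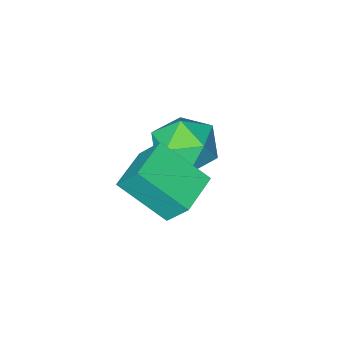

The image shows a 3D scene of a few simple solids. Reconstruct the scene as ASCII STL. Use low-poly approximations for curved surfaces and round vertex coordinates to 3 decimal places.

solid 
facet normal -0.888 -0.451 0.096
outer loop
vertex -0.551 -0.292 0.347
vertex -0.791 0.397 1.362
vertex -1.334 1.021 -0.73
endloop
endfacet
facet normal 0.192 -0.551 -0.812
outer loop
vertex -0.109 1.643 -0.862
vertex -0.551 -0.292 0.347
vertex -1.334 1.021 -0.73
endloop
endfacet
facet normal -0.888 -0.451 0.096
outer loop
vertex -1.334 1.021 -0.73
vertex -0.791 0.397 1.362
vertex -1.574 1.71 0.285
endloop
endfacet
facet normal -0.419 0.702 -0.576
outer loop
vertex -1.574 1.71 0.285
vertex -0.109 1.643 -0.862
vertex -1.334 1.021 -0.73
endloop
endfacet
facet normal 0.419 -0.702 0.576
outer loop
vertex -0.551 -0.292 0.347
vertex 0.434 1.019 1.23
vertex -0.791 0.397 1.362
endloop
endfacet
facet normal 0.192 -0.551 -0.812
outer loop
vertex 0.674 0.33 0.215
vertex -0.551 -0.292 0.347
vertex -0.109 1.643 -0.862
endloop
endfacet
facet normal 0.419 -0.702 0.576
outer loop
vertex 0.674 0.33 0.215
vertex 0.434 1.019 1.23
vertex -0.551 -0.292 0.347
endloop
endfacet
facet normal -0.192 0.551 0.812
outer loop
vertex -0.791 0.397 1.362
vertex 0.434 1.019 1.23
vertex -1.574 1.71 0.285
endloop
endfacet
facet normal -0.419 0.702 -0.576
outer loop
vertex -0.349 2.332 0.153
vertex -0.109 1.643 -0.862
vertex -1.574 1.71 0.285
endloop
endfacet
facet normal -0.192 0.551 0.812
outer loop
vertex -1.574 1.71 0.285
vertex 0.434 1.019 1.23
vertex -0.349 2.332 0.153
endloop
endfacet
facet normal 0.888 0.451 -0.096
outer loop
vertex -0.349 2.332 0.153
vertex 0.674 0.33 0.215
vertex -0.109 1.643 -0.862
endloop
endfacet
facet normal 0.888 0.451 -0.096
outer loop
vertex 0.434 1.019 1.23
vertex 0.674 0.33 0.215
vertex -0.349 2.332 0.153
endloop
endfacet
facet normal -0.641 0.696 0.324
outer loop
vertex -3.725 -0.772 -2.35
vertex -4.038 -1.461 -1.489
vertex -3.169 -0.727 -1.348
endloop
endfacet
facet normal -0.080 0.997 -0.000
outer loop
vertex -3.725 -0.772 -2.35
vertex -3.169 -0.727 -1.348
vertex -2.583 -0.68 -2.332
endloop
endfacet
facet normal -0.049 0.744 -0.667
outer loop
vertex -3.725 -0.772 -2.35
vertex -2.583 -0.68 -2.332
vertex -3.09 -1.385 -3.081
endloop
endfacet
facet normal -0.591 0.287 -0.754
outer loop
vertex -3.725 -0.772 -2.35
vertex -3.09 -1.385 -3.081
vertex -3.99 -1.867 -2.559
endloop
endfacet
facet normal -0.956 0.258 -0.141
outer loop
vertex -3.725 -0.772 -2.35
vertex -3.99 -1.867 -2.559
vertex -4.038 -1.461 -1.489
endloop
endfacet
facet normal 0.511 0.788 0.342
outer loop
vertex -2.583 -0.68 -2.332
vertex -3.169 -0.727 -1.348
vertex -2.19 -1.313 -1.461
endloop
endfacet
facet normal -0.396 0.303 0.867
outer loop
vertex -3.169 -0.727 -1.348
vertex -4.038 -1.461 -1.489
vertex -3.09 -1.795 -0.939
endloop
endfacet
facet normal -0.907 -0.407 0.114
outer loop
vertex -4.038 -1.461 -1.489
vertex -3.99 -1.867 -2.559
vertex -3.597 -2.5 -1.688
endloop
endfacet
facet normal -0.317 -0.360 -0.878
outer loop
vertex -3.99 -1.867 -2.559
vertex -3.09 -1.385 -3.081
vertex -3.011 -2.453 -2.672
endloop
endfacet
facet normal 0.561 0.379 -0.736
outer loop
vertex -3.09 -1.385 -3.081
vertex -2.583 -0.68 -2.332
vertex -2.142 -1.719 -2.531
endloop
endfacet
facet normal 0.591 -0.287 0.754
outer loop
vertex -2.455 -2.408 -1.67
vertex -2.19 -1.313 -1.461
vertex -3.09 -1.795 -0.939
endloop
endfacet
facet normal 0.049 -0.744 0.667
outer loop
vertex -2.455 -2.408 -1.67
vertex -3.09 -1.795 -0.939
vertex -3.597 -2.5 -1.688
endloop
endfacet
facet normal 0.080 -0.997 0.000
outer loop
vertex -2.455 -2.408 -1.67
vertex -3.597 -2.5 -1.688
vertex -3.011 -2.453 -2.672
endloop
endfacet
facet normal 0.641 -0.696 -0.324
outer loop
vertex -2.455 -2.408 -1.67
vertex -3.011 -2.453 -2.672
vertex -2.142 -1.719 -2.531
endloop
endfacet
facet normal 0.956 -0.258 0.141
outer loop
vertex -2.455 -2.408 -1.67
vertex -2.142 -1.719 -2.531
vertex -2.19 -1.313 -1.461
endloop
endfacet
facet normal 0.317 0.360 0.878
outer loop
vertex -3.09 -1.795 -0.939
vertex -2.19 -1.313 -1.461
vertex -3.169 -0.727 -1.348
endloop
endfacet
facet normal -0.561 -0.379 0.736
outer loop
vertex -3.597 -2.5 -1.688
vertex -3.09 -1.795 -0.939
vertex -4.038 -1.461 -1.489
endloop
endfacet
facet normal -0.511 -0.788 -0.342
outer loop
vertex -3.011 -2.453 -2.672
vertex -3.597 -2.5 -1.688
vertex -3.99 -1.867 -2.559
endloop
endfacet
facet normal 0.396 -0.303 -0.867
outer loop
vertex -2.142 -1.719 -2.531
vertex -3.011 -2.453 -2.672
vertex -3.09 -1.385 -3.081
endloop
endfacet
facet normal 0.907 0.407 -0.114
outer loop
vertex -2.19 -1.313 -1.461
vertex -2.142 -1.719 -2.531
vertex -2.583 -0.68 -2.332
endloop
endfacet

endsolid


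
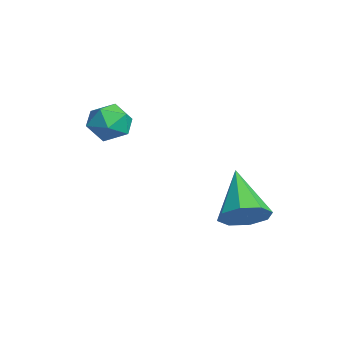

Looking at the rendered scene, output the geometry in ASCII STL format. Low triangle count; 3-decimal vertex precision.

solid 
facet normal 0.747 -0.035 -0.664
outer loop
vertex 1.183 -0.677 0.816
vertex 0.677 -0.403 0.232
vertex 1.178 -0.051 0.777
endloop
endfacet
facet normal 0.345 0.061 0.937
outer loop
vertex 1.183 -0.677 0.816
vertex 1.178 -0.051 0.777
vertex -0.757 -0.337 1.508
endloop
endfacet
facet normal 0.747 -0.035 -0.664
outer loop
vertex 1.178 -0.051 0.777
vertex 0.677 -0.403 0.232
vertex 0.879 0.369 0.419
endloop
endfacet
facet normal 0.158 0.703 0.693
outer loop
vertex 1.178 -0.051 0.777
vertex 0.879 0.369 0.419
vertex -0.757 -0.337 1.508
endloop
endfacet
facet normal 0.747 -0.034 -0.664
outer loop
vertex 0.879 0.369 0.419
vertex 0.677 -0.403 0.232
vertex 0.461 0.336 -0.049
endloop
endfacet
facet normal -0.282 0.941 0.186
outer loop
vertex 0.879 0.369 0.419
vertex 0.461 0.336 -0.049
vertex -0.757 -0.337 1.508
endloop
endfacet
facet normal 0.747 -0.034 -0.664
outer loop
vertex 0.461 0.336 -0.049
vertex 0.677 -0.403 0.232
vertex 0.17 -0.13 -0.352
endloop
endfacet
facet normal -0.718 0.635 -0.287
outer loop
vertex 0.461 0.336 -0.049
vertex 0.17 -0.13 -0.352
vertex -0.757 -0.337 1.508
endloop
endfacet
facet normal 0.746 -0.035 -0.665
outer loop
vertex 0.17 -0.13 -0.352
vertex 0.677 -0.403 0.232
vertex 0.175 -0.756 -0.313
endloop
endfacet
facet normal -0.893 -0.035 -0.449
outer loop
vertex 0.17 -0.13 -0.352
vertex 0.175 -0.756 -0.313
vertex -0.757 -0.337 1.508
endloop
endfacet
facet normal 0.746 -0.034 -0.665
outer loop
vertex 0.175 -0.756 -0.313
vertex 0.677 -0.403 0.232
vertex 0.475 -1.176 0.045
endloop
endfacet
facet normal -0.705 -0.679 -0.205
outer loop
vertex 0.175 -0.756 -0.313
vertex 0.475 -1.176 0.045
vertex -0.757 -0.337 1.508
endloop
endfacet
facet normal 0.747 -0.035 -0.663
outer loop
vertex 0.475 -1.176 0.045
vertex 0.677 -0.403 0.232
vertex 0.892 -1.143 0.513
endloop
endfacet
facet normal -0.266 -0.916 0.301
outer loop
vertex 0.475 -1.176 0.045
vertex 0.892 -1.143 0.513
vertex -0.757 -0.337 1.508
endloop
endfacet
facet normal 0.747 -0.035 -0.664
outer loop
vertex 0.892 -1.143 0.513
vertex 0.677 -0.403 0.232
vertex 1.183 -0.677 0.816
endloop
endfacet
facet normal 0.169 -0.609 0.775
outer loop
vertex 0.892 -1.143 0.513
vertex 1.183 -0.677 0.816
vertex -0.757 -0.337 1.508
endloop
endfacet
facet normal -0.700 0.633 0.330
outer loop
vertex -3.06 -3.637 3.086
vertex -2.667 -3.557 3.765
vertex -2.514 -3.073 3.161
endloop
endfacet
facet normal -0.639 0.669 -0.380
outer loop
vertex -3.06 -3.637 3.086
vertex -2.514 -3.073 3.161
vertex -2.558 -3.493 2.495
endloop
endfacet
facet normal -0.764 0.019 -0.645
outer loop
vertex -3.06 -3.637 3.086
vertex -2.558 -3.493 2.495
vertex -2.738 -4.236 2.687
endloop
endfacet
facet normal -0.902 -0.419 -0.099
outer loop
vertex -3.06 -3.637 3.086
vertex -2.738 -4.236 2.687
vertex -2.805 -4.276 3.471
endloop
endfacet
facet normal -0.863 -0.041 0.504
outer loop
vertex -3.06 -3.637 3.086
vertex -2.805 -4.276 3.471
vertex -2.667 -3.557 3.765
endloop
endfacet
facet normal 0.036 0.844 -0.535
outer loop
vertex -2.558 -3.493 2.495
vertex -2.514 -3.073 3.161
vertex -1.855 -3.324 2.809
endloop
endfacet
facet normal -0.062 0.786 0.615
outer loop
vertex -2.514 -3.073 3.161
vertex -2.667 -3.557 3.765
vertex -1.922 -3.364 3.593
endloop
endfacet
facet normal -0.327 -0.303 0.895
outer loop
vertex -2.667 -3.557 3.765
vertex -2.805 -4.276 3.471
vertex -2.102 -4.107 3.785
endloop
endfacet
facet normal -0.392 -0.916 -0.080
outer loop
vertex -2.805 -4.276 3.471
vertex -2.738 -4.236 2.687
vertex -2.146 -4.527 3.119
endloop
endfacet
facet normal -0.169 -0.208 -0.963
outer loop
vertex -2.738 -4.236 2.687
vertex -2.558 -3.493 2.495
vertex -1.993 -4.043 2.515
endloop
endfacet
facet normal 0.902 0.419 0.099
outer loop
vertex -1.6 -3.963 3.194
vertex -1.855 -3.324 2.809
vertex -1.922 -3.364 3.593
endloop
endfacet
facet normal 0.764 -0.019 0.645
outer loop
vertex -1.6 -3.963 3.194
vertex -1.922 -3.364 3.593
vertex -2.102 -4.107 3.785
endloop
endfacet
facet normal 0.639 -0.669 0.380
outer loop
vertex -1.6 -3.963 3.194
vertex -2.102 -4.107 3.785
vertex -2.146 -4.527 3.119
endloop
endfacet
facet normal 0.700 -0.633 -0.330
outer loop
vertex -1.6 -3.963 3.194
vertex -2.146 -4.527 3.119
vertex -1.993 -4.043 2.515
endloop
endfacet
facet normal 0.863 0.041 -0.504
outer loop
vertex -1.6 -3.963 3.194
vertex -1.993 -4.043 2.515
vertex -1.855 -3.324 2.809
endloop
endfacet
facet normal 0.392 0.916 0.080
outer loop
vertex -1.922 -3.364 3.593
vertex -1.855 -3.324 2.809
vertex -2.514 -3.073 3.161
endloop
endfacet
facet normal 0.169 0.208 0.963
outer loop
vertex -2.102 -4.107 3.785
vertex -1.922 -3.364 3.593
vertex -2.667 -3.557 3.765
endloop
endfacet
facet normal -0.036 -0.844 0.535
outer loop
vertex -2.146 -4.527 3.119
vertex -2.102 -4.107 3.785
vertex -2.805 -4.276 3.471
endloop
endfacet
facet normal 0.062 -0.786 -0.615
outer loop
vertex -1.993 -4.043 2.515
vertex -2.146 -4.527 3.119
vertex -2.738 -4.236 2.687
endloop
endfacet
facet normal 0.327 0.303 -0.895
outer loop
vertex -1.855 -3.324 2.809
vertex -1.993 -4.043 2.515
vertex -2.558 -3.493 2.495
endloop
endfacet

endsolid
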